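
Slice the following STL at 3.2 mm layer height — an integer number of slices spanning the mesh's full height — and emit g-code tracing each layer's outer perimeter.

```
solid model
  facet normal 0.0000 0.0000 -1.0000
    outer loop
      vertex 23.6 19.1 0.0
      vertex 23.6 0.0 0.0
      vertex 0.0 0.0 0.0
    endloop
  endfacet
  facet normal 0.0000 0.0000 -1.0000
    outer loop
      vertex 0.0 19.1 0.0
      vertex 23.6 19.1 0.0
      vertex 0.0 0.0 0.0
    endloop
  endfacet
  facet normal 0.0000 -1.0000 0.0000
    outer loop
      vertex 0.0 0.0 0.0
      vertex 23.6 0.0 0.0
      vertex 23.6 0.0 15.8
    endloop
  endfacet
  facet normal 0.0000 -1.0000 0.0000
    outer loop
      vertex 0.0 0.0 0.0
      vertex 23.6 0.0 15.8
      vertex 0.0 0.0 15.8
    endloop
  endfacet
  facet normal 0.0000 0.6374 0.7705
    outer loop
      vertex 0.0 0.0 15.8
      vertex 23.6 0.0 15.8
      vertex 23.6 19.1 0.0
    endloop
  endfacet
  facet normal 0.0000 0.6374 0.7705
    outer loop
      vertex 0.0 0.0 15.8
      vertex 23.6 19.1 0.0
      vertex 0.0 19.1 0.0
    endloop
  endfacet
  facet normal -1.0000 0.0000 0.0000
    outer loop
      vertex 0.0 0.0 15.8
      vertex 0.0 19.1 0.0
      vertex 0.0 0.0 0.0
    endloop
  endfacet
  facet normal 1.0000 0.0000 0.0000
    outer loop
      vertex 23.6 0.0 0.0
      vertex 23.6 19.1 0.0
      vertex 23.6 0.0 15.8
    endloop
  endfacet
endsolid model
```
; perimeter-only toolpath
G21 ; units = mm
G90 ; absolute positioning
G28 ; home
; layer 1
G0 Z3.2
G0 X0.0 Y0.0
G1 X23.6 Y0.0
G1 X23.6 Y15.3
G1 X0.0 Y15.3
G1 X0.0 Y0.0
; layer 2
G0 Z6.3
G0 X0.0 Y0.0
G1 X23.6 Y0.0
G1 X23.6 Y11.5
G1 X0.0 Y11.5
G1 X0.0 Y0.0
; layer 3
G0 Z9.5
G0 X0.0 Y0.0
G1 X23.6 Y0.0
G1 X23.6 Y7.6
G1 X0.0 Y7.6
G1 X0.0 Y0.0
; layer 4
G0 Z12.6
G0 X0.0 Y0.0
G1 X23.6 Y0.0
G1 X23.6 Y3.8
G1 X0.0 Y3.8
G1 X0.0 Y0.0
M2 ; end

The solid is a wedge (ramp): 23.6 × 19.1 mm base, rising to 15.8 mm along the y=0 edge and sloping linearly to z=0 at y=19.1. Slicing at Δz = 3.2 mm — 5 equal slices spanning the solid's height, so layer i sits at z = i·h/5 — gives 4 non-empty perimeters. Each is a 4-segment closed polygon; G0 lifts to the layer z and rapids to the start vertex, then G1 traces the edges. The cross-section shrinks linearly with z (the slice at the apex is degenerate and omitted).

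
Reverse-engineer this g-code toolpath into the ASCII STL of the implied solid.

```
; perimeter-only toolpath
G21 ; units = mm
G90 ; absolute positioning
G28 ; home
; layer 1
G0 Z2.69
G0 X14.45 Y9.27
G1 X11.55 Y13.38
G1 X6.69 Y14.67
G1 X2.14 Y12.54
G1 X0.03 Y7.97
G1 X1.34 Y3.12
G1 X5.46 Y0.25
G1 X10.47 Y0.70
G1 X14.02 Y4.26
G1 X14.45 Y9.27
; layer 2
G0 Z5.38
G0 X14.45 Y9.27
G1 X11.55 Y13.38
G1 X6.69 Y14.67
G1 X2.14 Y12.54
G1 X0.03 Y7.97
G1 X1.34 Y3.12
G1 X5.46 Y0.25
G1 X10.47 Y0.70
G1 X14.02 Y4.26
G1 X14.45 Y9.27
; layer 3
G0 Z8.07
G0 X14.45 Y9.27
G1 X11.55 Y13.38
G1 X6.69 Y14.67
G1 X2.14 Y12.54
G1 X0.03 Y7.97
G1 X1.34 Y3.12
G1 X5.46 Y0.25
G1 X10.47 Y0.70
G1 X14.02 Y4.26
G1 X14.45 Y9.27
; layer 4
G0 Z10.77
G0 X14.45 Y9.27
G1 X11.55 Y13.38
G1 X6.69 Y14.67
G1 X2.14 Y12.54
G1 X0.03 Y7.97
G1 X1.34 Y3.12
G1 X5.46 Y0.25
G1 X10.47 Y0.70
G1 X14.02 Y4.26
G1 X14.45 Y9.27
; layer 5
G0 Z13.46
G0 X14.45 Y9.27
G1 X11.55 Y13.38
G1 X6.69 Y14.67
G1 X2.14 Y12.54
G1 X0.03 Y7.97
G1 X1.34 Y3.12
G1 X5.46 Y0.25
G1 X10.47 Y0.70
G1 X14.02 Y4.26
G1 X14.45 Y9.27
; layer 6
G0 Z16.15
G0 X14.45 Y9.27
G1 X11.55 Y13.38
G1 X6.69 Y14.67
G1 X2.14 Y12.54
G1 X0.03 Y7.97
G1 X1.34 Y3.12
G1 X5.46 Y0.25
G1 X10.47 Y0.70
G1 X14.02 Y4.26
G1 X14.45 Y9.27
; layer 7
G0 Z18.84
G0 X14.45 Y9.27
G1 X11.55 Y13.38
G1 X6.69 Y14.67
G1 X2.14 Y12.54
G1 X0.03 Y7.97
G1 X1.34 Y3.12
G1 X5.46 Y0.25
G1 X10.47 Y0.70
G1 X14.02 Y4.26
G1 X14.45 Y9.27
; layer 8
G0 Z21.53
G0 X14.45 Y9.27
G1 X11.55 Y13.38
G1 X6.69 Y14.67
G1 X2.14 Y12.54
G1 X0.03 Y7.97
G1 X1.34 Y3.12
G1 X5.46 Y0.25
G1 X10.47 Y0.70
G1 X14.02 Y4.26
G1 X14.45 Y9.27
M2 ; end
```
solid part
  facet normal 0.0000 0.0000 -1.0000
    outer loop
      vertex 6.69 14.67 0.00
      vertex 11.55 13.38 0.00
      vertex 14.45 9.27 0.00
    endloop
  endfacet
  facet normal 0.0000 0.0000 -1.0000
    outer loop
      vertex 2.14 12.54 0.00
      vertex 6.69 14.67 0.00
      vertex 14.45 9.27 0.00
    endloop
  endfacet
  facet normal 0.0000 0.0000 -1.0000
    outer loop
      vertex 0.03 7.97 0.00
      vertex 2.14 12.54 0.00
      vertex 14.45 9.27 0.00
    endloop
  endfacet
  facet normal 0.0000 0.0000 -1.0000
    outer loop
      vertex 1.34 3.12 0.00
      vertex 0.03 7.97 0.00
      vertex 14.45 9.27 0.00
    endloop
  endfacet
  facet normal 0.0000 0.0000 -1.0000
    outer loop
      vertex 5.46 0.25 0.00
      vertex 1.34 3.12 0.00
      vertex 14.45 9.27 0.00
    endloop
  endfacet
  facet normal 0.0000 0.0000 -1.0000
    outer loop
      vertex 10.47 0.70 0.00
      vertex 5.46 0.25 0.00
      vertex 14.45 9.27 0.00
    endloop
  endfacet
  facet normal 0.0000 0.0000 -1.0000
    outer loop
      vertex 14.02 4.26 0.00
      vertex 10.47 0.70 0.00
      vertex 14.45 9.27 0.00
    endloop
  endfacet
  facet normal 0.0000 0.0000 1.0000
    outer loop
      vertex 14.45 9.27 21.53
      vertex 11.55 13.38 21.53
      vertex 6.69 14.67 21.53
    endloop
  endfacet
  facet normal 0.0000 0.0000 1.0000
    outer loop
      vertex 14.45 9.27 21.53
      vertex 6.69 14.67 21.53
      vertex 2.14 12.54 21.53
    endloop
  endfacet
  facet normal 0.0000 0.0000 1.0000
    outer loop
      vertex 14.45 9.27 21.53
      vertex 2.14 12.54 21.53
      vertex 0.03 7.97 21.53
    endloop
  endfacet
  facet normal 0.0000 0.0000 1.0000
    outer loop
      vertex 14.45 9.27 21.53
      vertex 0.03 7.97 21.53
      vertex 1.34 3.12 21.53
    endloop
  endfacet
  facet normal 0.0000 0.0000 1.0000
    outer loop
      vertex 14.45 9.27 21.53
      vertex 1.34 3.12 21.53
      vertex 5.46 0.25 21.53
    endloop
  endfacet
  facet normal 0.0000 0.0000 1.0000
    outer loop
      vertex 14.45 9.27 21.53
      vertex 5.46 0.25 21.53
      vertex 10.47 0.70 21.53
    endloop
  endfacet
  facet normal 0.0000 0.0000 1.0000
    outer loop
      vertex 14.45 9.27 21.53
      vertex 10.47 0.70 21.53
      vertex 14.02 4.26 21.53
    endloop
  endfacet
  facet normal 0.8171 0.5765 0.0000
    outer loop
      vertex 14.45 9.27 0.00
      vertex 11.55 13.38 0.00
      vertex 11.55 13.38 21.53
    endloop
  endfacet
  facet normal 0.8171 0.5765 0.0000
    outer loop
      vertex 14.45 9.27 0.00
      vertex 11.55 13.38 21.53
      vertex 14.45 9.27 21.53
    endloop
  endfacet
  facet normal 0.2565 0.9665 0.0000
    outer loop
      vertex 11.55 13.38 0.00
      vertex 6.69 14.67 0.00
      vertex 6.69 14.67 21.53
    endloop
  endfacet
  facet normal 0.2565 0.9665 0.0000
    outer loop
      vertex 11.55 13.38 0.00
      vertex 6.69 14.67 21.53
      vertex 11.55 13.38 21.53
    endloop
  endfacet
  facet normal -0.4240 0.9057 0.0000
    outer loop
      vertex 6.69 14.67 0.00
      vertex 2.14 12.54 0.00
      vertex 2.14 12.54 21.53
    endloop
  endfacet
  facet normal -0.4240 0.9057 0.0000
    outer loop
      vertex 6.69 14.67 0.00
      vertex 2.14 12.54 21.53
      vertex 6.69 14.67 21.53
    endloop
  endfacet
  facet normal -0.9079 0.4192 0.0000
    outer loop
      vertex 2.14 12.54 0.00
      vertex 0.03 7.97 0.00
      vertex 0.03 7.97 21.53
    endloop
  endfacet
  facet normal -0.9079 0.4192 0.0000
    outer loop
      vertex 2.14 12.54 0.00
      vertex 0.03 7.97 21.53
      vertex 2.14 12.54 21.53
    endloop
  endfacet
  facet normal -0.9654 -0.2608 0.0000
    outer loop
      vertex 0.03 7.97 0.00
      vertex 1.34 3.12 0.00
      vertex 1.34 3.12 21.53
    endloop
  endfacet
  facet normal -0.9654 -0.2608 0.0000
    outer loop
      vertex 0.03 7.97 0.00
      vertex 1.34 3.12 21.53
      vertex 0.03 7.97 21.53
    endloop
  endfacet
  facet normal -0.5716 -0.8205 0.0000
    outer loop
      vertex 1.34 3.12 0.00
      vertex 5.46 0.25 0.00
      vertex 5.46 0.25 21.53
    endloop
  endfacet
  facet normal -0.5716 -0.8205 0.0000
    outer loop
      vertex 1.34 3.12 0.00
      vertex 5.46 0.25 21.53
      vertex 1.34 3.12 21.53
    endloop
  endfacet
  facet normal 0.0895 -0.9960 0.0000
    outer loop
      vertex 5.46 0.25 0.00
      vertex 10.47 0.70 0.00
      vertex 10.47 0.70 21.53
    endloop
  endfacet
  facet normal 0.0895 -0.9960 0.0000
    outer loop
      vertex 5.46 0.25 0.00
      vertex 10.47 0.70 21.53
      vertex 5.46 0.25 21.53
    endloop
  endfacet
  facet normal 0.7081 -0.7061 0.0000
    outer loop
      vertex 10.47 0.70 0.00
      vertex 14.02 4.26 0.00
      vertex 14.02 4.26 21.53
    endloop
  endfacet
  facet normal 0.7081 -0.7061 0.0000
    outer loop
      vertex 10.47 0.70 0.00
      vertex 14.02 4.26 21.53
      vertex 10.47 0.70 21.53
    endloop
  endfacet
  facet normal 0.9963 -0.0855 0.0000
    outer loop
      vertex 14.02 4.26 0.00
      vertex 14.45 9.27 0.00
      vertex 14.45 9.27 21.53
    endloop
  endfacet
  facet normal 0.9963 -0.0855 0.0000
    outer loop
      vertex 14.02 4.26 0.00
      vertex 14.45 9.27 21.53
      vertex 14.02 4.26 21.53
    endloop
  endfacet
endsolid part

The G0 Z moves step by Δz≈2.69 mm. Every layer's G1 loop is the same polygon, so the solid is a straight extrusion of it from z=0 to z≈21.5. Closing with flat bottom and top caps and triangulating gives 32 facets — a regular 9-sided prism (a cylinder approximated with 9 flat sides), circumscribed radius ≈ 7.35 mm, height ≈ 21.5 mm.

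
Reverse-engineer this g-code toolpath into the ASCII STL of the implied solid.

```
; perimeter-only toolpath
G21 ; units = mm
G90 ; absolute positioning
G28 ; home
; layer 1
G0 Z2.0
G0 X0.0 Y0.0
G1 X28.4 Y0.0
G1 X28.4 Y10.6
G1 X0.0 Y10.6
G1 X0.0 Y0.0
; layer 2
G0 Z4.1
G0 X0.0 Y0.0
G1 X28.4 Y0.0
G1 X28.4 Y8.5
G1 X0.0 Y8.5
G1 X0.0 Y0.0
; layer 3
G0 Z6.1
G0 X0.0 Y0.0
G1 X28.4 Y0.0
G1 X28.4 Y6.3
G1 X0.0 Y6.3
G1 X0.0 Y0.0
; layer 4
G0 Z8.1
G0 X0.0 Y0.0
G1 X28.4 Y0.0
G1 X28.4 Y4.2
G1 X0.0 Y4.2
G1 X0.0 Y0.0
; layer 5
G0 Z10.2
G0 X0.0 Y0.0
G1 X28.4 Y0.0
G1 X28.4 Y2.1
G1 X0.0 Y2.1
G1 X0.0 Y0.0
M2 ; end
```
solid part
  facet normal 0.0000 0.0000 -1.0000
    outer loop
      vertex 28.4 12.7 0.0
      vertex 28.4 0.0 0.0
      vertex 0.0 0.0 0.0
    endloop
  endfacet
  facet normal 0.0000 0.0000 -1.0000
    outer loop
      vertex 0.0 12.7 0.0
      vertex 28.4 12.7 0.0
      vertex 0.0 0.0 0.0
    endloop
  endfacet
  facet normal 0.0000 -1.0000 0.0000
    outer loop
      vertex 0.0 0.0 0.0
      vertex 28.4 0.0 0.0
      vertex 28.4 0.0 12.2
    endloop
  endfacet
  facet normal 0.0000 -1.0000 0.0000
    outer loop
      vertex 0.0 0.0 0.0
      vertex 28.4 0.0 12.2
      vertex 0.0 0.0 12.2
    endloop
  endfacet
  facet normal 0.0000 0.6928 0.7212
    outer loop
      vertex 0.0 0.0 12.2
      vertex 28.4 0.0 12.2
      vertex 28.4 12.7 0.0
    endloop
  endfacet
  facet normal 0.0000 0.6928 0.7212
    outer loop
      vertex 0.0 0.0 12.2
      vertex 28.4 12.7 0.0
      vertex 0.0 12.7 0.0
    endloop
  endfacet
  facet normal -1.0000 0.0000 0.0000
    outer loop
      vertex 0.0 0.0 12.2
      vertex 0.0 12.7 0.0
      vertex 0.0 0.0 0.0
    endloop
  endfacet
  facet normal 1.0000 0.0000 0.0000
    outer loop
      vertex 28.4 0.0 0.0
      vertex 28.4 12.7 0.0
      vertex 28.4 0.0 12.2
    endloop
  endfacet
endsolid part

The G0 Z moves step by Δz≈2.0 mm. The G1 loops shrink linearly with z, so the solid tapers from its base footprint up to z≈12.2. Closing with a flat bottom cap and the tapered top and triangulating gives 8 facets — a wedge (ramp): 28.4 × 12.7 mm base, rising to 12.2 mm along the y=0 edge and sloping linearly to z=0 at y=12.7.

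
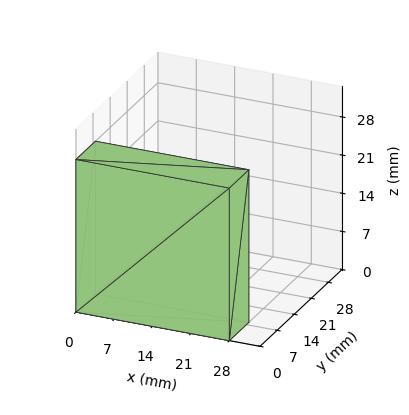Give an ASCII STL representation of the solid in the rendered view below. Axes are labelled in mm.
Reading the render: the shape is a rectangular box, roughly 28 × 8 mm footprint and 28 mm tall (dimensions read to the nearest mm from the axis ticks). For the STL, each face is triangulated and given an outward normal.

solid part
  facet normal 0.0000 0.0000 -1.0000
    outer loop
      vertex 28.000 8.000 0.000
      vertex 28.000 0.000 0.000
      vertex 0.000 0.000 0.000
    endloop
  endfacet
  facet normal 0.0000 0.0000 -1.0000
    outer loop
      vertex 0.000 8.000 0.000
      vertex 28.000 8.000 0.000
      vertex 0.000 0.000 0.000
    endloop
  endfacet
  facet normal 0.0000 0.0000 1.0000
    outer loop
      vertex 0.000 0.000 28.000
      vertex 28.000 0.000 28.000
      vertex 28.000 8.000 28.000
    endloop
  endfacet
  facet normal 0.0000 0.0000 1.0000
    outer loop
      vertex 0.000 0.000 28.000
      vertex 28.000 8.000 28.000
      vertex 0.000 8.000 28.000
    endloop
  endfacet
  facet normal 0.0000 -1.0000 0.0000
    outer loop
      vertex 0.000 0.000 0.000
      vertex 28.000 0.000 0.000
      vertex 28.000 0.000 28.000
    endloop
  endfacet
  facet normal 0.0000 -1.0000 0.0000
    outer loop
      vertex 0.000 0.000 0.000
      vertex 28.000 0.000 28.000
      vertex 0.000 0.000 28.000
    endloop
  endfacet
  facet normal 0.0000 1.0000 0.0000
    outer loop
      vertex 28.000 8.000 28.000
      vertex 28.000 8.000 0.000
      vertex 0.000 8.000 0.000
    endloop
  endfacet
  facet normal 0.0000 1.0000 0.0000
    outer loop
      vertex 0.000 8.000 28.000
      vertex 28.000 8.000 28.000
      vertex 0.000 8.000 0.000
    endloop
  endfacet
  facet normal -1.0000 0.0000 0.0000
    outer loop
      vertex 0.000 8.000 28.000
      vertex 0.000 8.000 0.000
      vertex 0.000 0.000 0.000
    endloop
  endfacet
  facet normal -1.0000 0.0000 0.0000
    outer loop
      vertex 0.000 0.000 28.000
      vertex 0.000 8.000 28.000
      vertex 0.000 0.000 0.000
    endloop
  endfacet
  facet normal 1.0000 0.0000 0.0000
    outer loop
      vertex 28.000 0.000 0.000
      vertex 28.000 8.000 0.000
      vertex 28.000 8.000 28.000
    endloop
  endfacet
  facet normal 1.0000 0.0000 0.0000
    outer loop
      vertex 28.000 0.000 0.000
      vertex 28.000 8.000 28.000
      vertex 28.000 0.000 28.000
    endloop
  endfacet
endsolid part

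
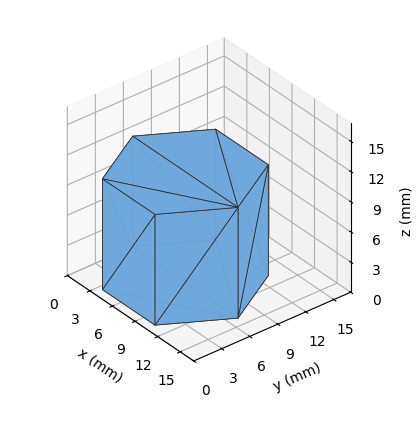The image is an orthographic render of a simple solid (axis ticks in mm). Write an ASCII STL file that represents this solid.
Reading the render: the shape is a regular 6-sided prism (a cylinder approximated with 6 flat sides), circumscribed radius ≈ 7 mm, height ≈ 11 mm (dimensions read to the nearest mm from the axis ticks). For the STL, each face is triangulated and given an outward normal.

solid part
  facet normal 0.0000 0.0000 -1.0000
    outer loop
      vertex 3.500 13.062 0.000
      vertex 10.500 13.062 0.000
      vertex 14.000 7.000 0.000
    endloop
  endfacet
  facet normal 0.0000 0.0000 -1.0000
    outer loop
      vertex 0.000 7.000 0.000
      vertex 3.500 13.062 0.000
      vertex 14.000 7.000 0.000
    endloop
  endfacet
  facet normal 0.0000 0.0000 -1.0000
    outer loop
      vertex 3.500 0.938 0.000
      vertex 0.000 7.000 0.000
      vertex 14.000 7.000 0.000
    endloop
  endfacet
  facet normal 0.0000 0.0000 -1.0000
    outer loop
      vertex 10.500 0.938 0.000
      vertex 3.500 0.938 0.000
      vertex 14.000 7.000 0.000
    endloop
  endfacet
  facet normal 0.0000 0.0000 1.0000
    outer loop
      vertex 14.000 7.000 11.000
      vertex 10.500 13.062 11.000
      vertex 3.500 13.062 11.000
    endloop
  endfacet
  facet normal 0.0000 0.0000 1.0000
    outer loop
      vertex 14.000 7.000 11.000
      vertex 3.500 13.062 11.000
      vertex 0.000 7.000 11.000
    endloop
  endfacet
  facet normal 0.0000 0.0000 1.0000
    outer loop
      vertex 14.000 7.000 11.000
      vertex 0.000 7.000 11.000
      vertex 3.500 0.938 11.000
    endloop
  endfacet
  facet normal 0.0000 0.0000 1.0000
    outer loop
      vertex 14.000 7.000 11.000
      vertex 3.500 0.938 11.000
      vertex 10.500 0.938 11.000
    endloop
  endfacet
  facet normal 0.8660 0.5000 0.0000
    outer loop
      vertex 14.000 7.000 0.000
      vertex 10.500 13.062 0.000
      vertex 10.500 13.062 11.000
    endloop
  endfacet
  facet normal 0.8660 0.5000 0.0000
    outer loop
      vertex 14.000 7.000 0.000
      vertex 10.500 13.062 11.000
      vertex 14.000 7.000 11.000
    endloop
  endfacet
  facet normal 0.0000 1.0000 0.0000
    outer loop
      vertex 10.500 13.062 0.000
      vertex 3.500 13.062 0.000
      vertex 3.500 13.062 11.000
    endloop
  endfacet
  facet normal 0.0000 1.0000 0.0000
    outer loop
      vertex 10.500 13.062 0.000
      vertex 3.500 13.062 11.000
      vertex 10.500 13.062 11.000
    endloop
  endfacet
  facet normal -0.8660 0.5000 0.0000
    outer loop
      vertex 3.500 13.062 0.000
      vertex 0.000 7.000 0.000
      vertex 0.000 7.000 11.000
    endloop
  endfacet
  facet normal -0.8660 0.5000 0.0000
    outer loop
      vertex 3.500 13.062 0.000
      vertex 0.000 7.000 11.000
      vertex 3.500 13.062 11.000
    endloop
  endfacet
  facet normal -0.8660 -0.5000 0.0000
    outer loop
      vertex 0.000 7.000 0.000
      vertex 3.500 0.938 0.000
      vertex 3.500 0.938 11.000
    endloop
  endfacet
  facet normal -0.8660 -0.5000 0.0000
    outer loop
      vertex 0.000 7.000 0.000
      vertex 3.500 0.938 11.000
      vertex 0.000 7.000 11.000
    endloop
  endfacet
  facet normal 0.0000 -1.0000 0.0000
    outer loop
      vertex 3.500 0.938 0.000
      vertex 10.500 0.938 0.000
      vertex 10.500 0.938 11.000
    endloop
  endfacet
  facet normal 0.0000 -1.0000 0.0000
    outer loop
      vertex 3.500 0.938 0.000
      vertex 10.500 0.938 11.000
      vertex 3.500 0.938 11.000
    endloop
  endfacet
  facet normal 0.8660 -0.5000 0.0000
    outer loop
      vertex 10.500 0.938 0.000
      vertex 14.000 7.000 0.000
      vertex 14.000 7.000 11.000
    endloop
  endfacet
  facet normal 0.8660 -0.5000 0.0000
    outer loop
      vertex 10.500 0.938 0.000
      vertex 14.000 7.000 11.000
      vertex 10.500 0.938 11.000
    endloop
  endfacet
endsolid part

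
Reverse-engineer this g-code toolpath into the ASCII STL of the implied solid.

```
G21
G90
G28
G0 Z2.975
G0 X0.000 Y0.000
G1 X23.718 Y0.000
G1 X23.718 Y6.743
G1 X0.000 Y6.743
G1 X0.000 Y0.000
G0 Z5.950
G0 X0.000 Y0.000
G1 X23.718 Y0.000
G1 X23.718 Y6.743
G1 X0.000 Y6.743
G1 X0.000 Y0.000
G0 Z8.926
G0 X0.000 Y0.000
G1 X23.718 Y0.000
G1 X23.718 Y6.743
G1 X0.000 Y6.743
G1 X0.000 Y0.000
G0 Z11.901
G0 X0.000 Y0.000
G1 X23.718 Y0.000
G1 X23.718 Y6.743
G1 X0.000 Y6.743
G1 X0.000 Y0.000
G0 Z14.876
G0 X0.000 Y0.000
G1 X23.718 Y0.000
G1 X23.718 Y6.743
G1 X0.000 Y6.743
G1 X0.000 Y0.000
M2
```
solid part
  facet normal 0.0000 0.0000 -1.0000
    outer loop
      vertex 23.718 6.743 0.000
      vertex 23.718 0.000 0.000
      vertex 0.000 0.000 0.000
    endloop
  endfacet
  facet normal 0.0000 0.0000 -1.0000
    outer loop
      vertex 0.000 6.743 0.000
      vertex 23.718 6.743 0.000
      vertex 0.000 0.000 0.000
    endloop
  endfacet
  facet normal 0.0000 0.0000 1.0000
    outer loop
      vertex 0.000 0.000 14.876
      vertex 23.718 0.000 14.876
      vertex 23.718 6.743 14.876
    endloop
  endfacet
  facet normal 0.0000 0.0000 1.0000
    outer loop
      vertex 0.000 0.000 14.876
      vertex 23.718 6.743 14.876
      vertex 0.000 6.743 14.876
    endloop
  endfacet
  facet normal 0.0000 -1.0000 0.0000
    outer loop
      vertex 0.000 0.000 0.000
      vertex 23.718 0.000 0.000
      vertex 23.718 0.000 14.876
    endloop
  endfacet
  facet normal 0.0000 -1.0000 0.0000
    outer loop
      vertex 0.000 0.000 0.000
      vertex 23.718 0.000 14.876
      vertex 0.000 0.000 14.876
    endloop
  endfacet
  facet normal 0.0000 1.0000 0.0000
    outer loop
      vertex 23.718 6.743 14.876
      vertex 23.718 6.743 0.000
      vertex 0.000 6.743 0.000
    endloop
  endfacet
  facet normal 0.0000 1.0000 0.0000
    outer loop
      vertex 0.000 6.743 14.876
      vertex 23.718 6.743 14.876
      vertex 0.000 6.743 0.000
    endloop
  endfacet
  facet normal -1.0000 0.0000 0.0000
    outer loop
      vertex 0.000 6.743 14.876
      vertex 0.000 6.743 0.000
      vertex 0.000 0.000 0.000
    endloop
  endfacet
  facet normal -1.0000 0.0000 0.0000
    outer loop
      vertex 0.000 0.000 14.876
      vertex 0.000 6.743 14.876
      vertex 0.000 0.000 0.000
    endloop
  endfacet
  facet normal 1.0000 0.0000 0.0000
    outer loop
      vertex 23.718 0.000 0.000
      vertex 23.718 6.743 0.000
      vertex 23.718 6.743 14.876
    endloop
  endfacet
  facet normal 1.0000 0.0000 0.0000
    outer loop
      vertex 23.718 0.000 0.000
      vertex 23.718 6.743 14.876
      vertex 23.718 0.000 14.876
    endloop
  endfacet
endsolid part

The G0 Z moves step by Δz≈2.975 mm. Every layer's G1 loop is the same polygon, so the solid is a straight extrusion of it from z=0 to z≈14.9. Closing with flat bottom and top caps and triangulating gives 12 facets — a rectangular box, roughly 23.7 × 6.74 mm footprint and 14.9 mm tall.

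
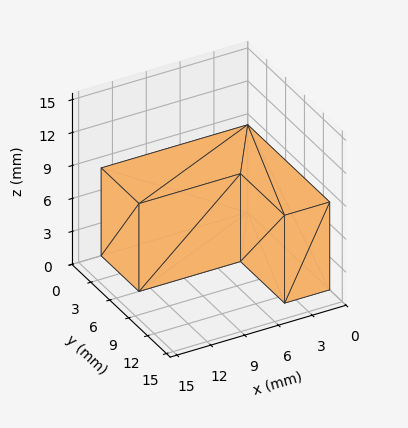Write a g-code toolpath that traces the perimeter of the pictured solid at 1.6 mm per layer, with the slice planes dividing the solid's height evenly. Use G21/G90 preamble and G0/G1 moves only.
Reading the render: the shape is an L-shaped prism: outer 13 × 13 mm, arm thicknesses ≈ 6 mm (horizontal) and 4 mm (vertical), extruded 8 mm in z (dimensions read to the nearest mm from the axis ticks). For the g-code, the solid's height is divided into equal slices at the stated Δz and each level perimeter traced with G1 moves after a G0 lift.

; perimeter-only toolpath
G21 ; units = mm
G90 ; absolute positioning
G28 ; home
; layer 1
G0 Z1.6
G0 X0.0 Y0.0
G1 X13.0 Y0.0
G1 X13.0 Y6.0
G1 X4.0 Y6.0
G1 X4.0 Y13.0
G1 X0.0 Y13.0
G1 X0.0 Y0.0
; layer 2
G0 Z3.2
G0 X0.0 Y0.0
G1 X13.0 Y0.0
G1 X13.0 Y6.0
G1 X4.0 Y6.0
G1 X4.0 Y13.0
G1 X0.0 Y13.0
G1 X0.0 Y0.0
; layer 3
G0 Z4.8
G0 X0.0 Y0.0
G1 X13.0 Y0.0
G1 X13.0 Y6.0
G1 X4.0 Y6.0
G1 X4.0 Y13.0
G1 X0.0 Y13.0
G1 X0.0 Y0.0
; layer 4
G0 Z6.4
G0 X0.0 Y0.0
G1 X13.0 Y0.0
G1 X13.0 Y6.0
G1 X4.0 Y6.0
G1 X4.0 Y13.0
G1 X0.0 Y13.0
G1 X0.0 Y0.0
; layer 5
G0 Z8.0
G0 X0.0 Y0.0
G1 X13.0 Y0.0
G1 X13.0 Y6.0
G1 X4.0 Y6.0
G1 X4.0 Y13.0
G1 X0.0 Y13.0
G1 X0.0 Y0.0
M2 ; end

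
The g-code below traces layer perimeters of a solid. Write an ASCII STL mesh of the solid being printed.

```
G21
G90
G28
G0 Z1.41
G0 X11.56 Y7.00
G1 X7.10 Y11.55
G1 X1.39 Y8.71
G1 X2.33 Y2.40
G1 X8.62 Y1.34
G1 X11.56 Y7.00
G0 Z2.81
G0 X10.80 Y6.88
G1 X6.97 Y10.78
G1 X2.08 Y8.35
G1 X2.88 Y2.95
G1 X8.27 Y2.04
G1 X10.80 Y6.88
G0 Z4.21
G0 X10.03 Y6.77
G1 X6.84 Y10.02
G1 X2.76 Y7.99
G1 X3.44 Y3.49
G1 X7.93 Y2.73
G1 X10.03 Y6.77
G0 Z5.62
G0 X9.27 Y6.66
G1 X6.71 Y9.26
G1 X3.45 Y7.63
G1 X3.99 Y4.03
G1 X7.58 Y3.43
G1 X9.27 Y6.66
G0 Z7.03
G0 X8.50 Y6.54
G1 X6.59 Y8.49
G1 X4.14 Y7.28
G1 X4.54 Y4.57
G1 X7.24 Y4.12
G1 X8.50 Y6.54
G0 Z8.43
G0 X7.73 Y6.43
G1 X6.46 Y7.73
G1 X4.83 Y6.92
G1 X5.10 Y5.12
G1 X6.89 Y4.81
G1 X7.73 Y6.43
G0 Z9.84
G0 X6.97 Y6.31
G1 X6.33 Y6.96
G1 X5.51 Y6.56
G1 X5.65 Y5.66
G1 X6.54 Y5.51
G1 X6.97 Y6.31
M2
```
solid part
  facet normal 0.0000 0.0000 -1.0000
    outer loop
      vertex 0.70 9.07 0.00
      vertex 7.23 12.31 0.00
      vertex 12.33 7.11 0.00
    endloop
  endfacet
  facet normal 0.0000 0.0000 -1.0000
    outer loop
      vertex 1.78 1.86 0.00
      vertex 0.70 9.07 0.00
      vertex 12.33 7.11 0.00
    endloop
  endfacet
  facet normal 0.0000 0.0000 -1.0000
    outer loop
      vertex 8.96 0.65 0.00
      vertex 1.78 1.86 0.00
      vertex 12.33 7.11 0.00
    endloop
  endfacet
  facet normal 0.6520 0.6395 0.4074
    outer loop
      vertex 12.33 7.11 0.00
      vertex 7.23 12.31 0.00
      vertex 6.20 6.20 11.24
    endloop
  endfacet
  facet normal -0.4059 0.8180 0.4075
    outer loop
      vertex 7.23 12.31 0.00
      vertex 0.70 9.07 0.00
      vertex 6.20 6.20 11.24
    endloop
  endfacet
  facet normal -0.9032 -0.1353 0.4074
    outer loop
      vertex 0.70 9.07 0.00
      vertex 1.78 1.86 0.00
      vertex 6.20 6.20 11.24
    endloop
  endfacet
  facet normal -0.1518 -0.9006 0.4074
    outer loop
      vertex 1.78 1.86 0.00
      vertex 8.96 0.65 0.00
      vertex 6.20 6.20 11.24
    endloop
  endfacet
  facet normal 0.8097 -0.4224 0.4074
    outer loop
      vertex 8.96 0.65 0.00
      vertex 12.33 7.11 0.00
      vertex 6.20 6.20 11.24
    endloop
  endfacet
endsolid part

The G0 Z moves step by Δz≈1.41 mm. The G1 loops shrink linearly with z, so the solid tapers from its base footprint up to z≈11.2. Closing with a flat bottom cap and the tapered top and triangulating gives 8 facets — a regular 5-sided pyramid, base circumscribed radius ≈ 6.2 mm, apex at z ≈ 11.2 mm.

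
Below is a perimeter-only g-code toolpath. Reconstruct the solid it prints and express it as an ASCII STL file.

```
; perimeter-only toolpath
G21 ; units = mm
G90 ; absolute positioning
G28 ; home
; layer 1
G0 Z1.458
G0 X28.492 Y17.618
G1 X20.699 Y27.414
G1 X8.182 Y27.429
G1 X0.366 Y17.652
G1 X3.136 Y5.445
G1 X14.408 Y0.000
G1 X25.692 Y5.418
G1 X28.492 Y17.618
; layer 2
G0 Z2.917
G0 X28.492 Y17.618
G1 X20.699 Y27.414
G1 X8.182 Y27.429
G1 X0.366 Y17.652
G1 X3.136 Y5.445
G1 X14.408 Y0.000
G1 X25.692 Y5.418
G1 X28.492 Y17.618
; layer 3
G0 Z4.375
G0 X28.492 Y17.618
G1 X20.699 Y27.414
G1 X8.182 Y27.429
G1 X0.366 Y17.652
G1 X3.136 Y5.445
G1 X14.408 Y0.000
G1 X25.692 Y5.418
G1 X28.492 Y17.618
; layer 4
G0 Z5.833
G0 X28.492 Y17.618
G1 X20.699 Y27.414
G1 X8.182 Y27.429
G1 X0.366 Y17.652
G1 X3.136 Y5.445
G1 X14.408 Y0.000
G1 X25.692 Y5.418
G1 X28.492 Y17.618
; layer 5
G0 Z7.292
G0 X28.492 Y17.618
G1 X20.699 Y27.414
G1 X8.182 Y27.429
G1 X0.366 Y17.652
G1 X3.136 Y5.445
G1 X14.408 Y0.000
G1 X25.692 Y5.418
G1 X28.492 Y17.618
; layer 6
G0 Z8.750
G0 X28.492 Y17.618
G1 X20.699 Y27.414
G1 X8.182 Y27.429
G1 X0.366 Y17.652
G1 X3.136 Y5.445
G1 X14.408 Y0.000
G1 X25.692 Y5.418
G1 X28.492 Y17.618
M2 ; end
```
solid part
  facet normal 0.0000 0.0000 -1.0000
    outer loop
      vertex 8.182 27.429 0.000
      vertex 20.699 27.414 0.000
      vertex 28.492 17.618 0.000
    endloop
  endfacet
  facet normal 0.0000 0.0000 -1.0000
    outer loop
      vertex 0.366 17.652 0.000
      vertex 8.182 27.429 0.000
      vertex 28.492 17.618 0.000
    endloop
  endfacet
  facet normal 0.0000 0.0000 -1.0000
    outer loop
      vertex 3.136 5.445 0.000
      vertex 0.366 17.652 0.000
      vertex 28.492 17.618 0.000
    endloop
  endfacet
  facet normal 0.0000 0.0000 -1.0000
    outer loop
      vertex 14.408 0.000 0.000
      vertex 3.136 5.445 0.000
      vertex 28.492 17.618 0.000
    endloop
  endfacet
  facet normal 0.0000 0.0000 -1.0000
    outer loop
      vertex 25.692 5.418 0.000
      vertex 14.408 0.000 0.000
      vertex 28.492 17.618 0.000
    endloop
  endfacet
  facet normal 0.0000 0.0000 1.0000
    outer loop
      vertex 28.492 17.618 8.750
      vertex 20.699 27.414 8.750
      vertex 8.182 27.429 8.750
    endloop
  endfacet
  facet normal 0.0000 0.0000 1.0000
    outer loop
      vertex 28.492 17.618 8.750
      vertex 8.182 27.429 8.750
      vertex 0.366 17.652 8.750
    endloop
  endfacet
  facet normal 0.0000 0.0000 1.0000
    outer loop
      vertex 28.492 17.618 8.750
      vertex 0.366 17.652 8.750
      vertex 3.136 5.445 8.750
    endloop
  endfacet
  facet normal 0.0000 0.0000 1.0000
    outer loop
      vertex 28.492 17.618 8.750
      vertex 3.136 5.445 8.750
      vertex 14.408 0.000 8.750
    endloop
  endfacet
  facet normal 0.0000 0.0000 1.0000
    outer loop
      vertex 28.492 17.618 8.750
      vertex 14.408 0.000 8.750
      vertex 25.692 5.418 8.750
    endloop
  endfacet
  facet normal 0.7826 0.6226 0.0000
    outer loop
      vertex 28.492 17.618 0.000
      vertex 20.699 27.414 0.000
      vertex 20.699 27.414 8.750
    endloop
  endfacet
  facet normal 0.7826 0.6226 0.0000
    outer loop
      vertex 28.492 17.618 0.000
      vertex 20.699 27.414 8.750
      vertex 28.492 17.618 8.750
    endloop
  endfacet
  facet normal 0.0012 1.0000 0.0000
    outer loop
      vertex 20.699 27.414 0.000
      vertex 8.182 27.429 0.000
      vertex 8.182 27.429 8.750
    endloop
  endfacet
  facet normal 0.0012 1.0000 0.0000
    outer loop
      vertex 20.699 27.414 0.000
      vertex 8.182 27.429 8.750
      vertex 20.699 27.414 8.750
    endloop
  endfacet
  facet normal -0.7811 0.6244 0.0000
    outer loop
      vertex 8.182 27.429 0.000
      vertex 0.366 17.652 0.000
      vertex 0.366 17.652 8.750
    endloop
  endfacet
  facet normal -0.7811 0.6244 0.0000
    outer loop
      vertex 8.182 27.429 0.000
      vertex 0.366 17.652 8.750
      vertex 8.182 27.429 8.750
    endloop
  endfacet
  facet normal -0.9752 -0.2213 0.0000
    outer loop
      vertex 0.366 17.652 0.000
      vertex 3.136 5.445 0.000
      vertex 3.136 5.445 8.750
    endloop
  endfacet
  facet normal -0.9752 -0.2213 0.0000
    outer loop
      vertex 0.366 17.652 0.000
      vertex 3.136 5.445 8.750
      vertex 0.366 17.652 8.750
    endloop
  endfacet
  facet normal -0.4350 -0.9004 0.0000
    outer loop
      vertex 3.136 5.445 0.000
      vertex 14.408 0.000 0.000
      vertex 14.408 0.000 8.750
    endloop
  endfacet
  facet normal -0.4350 -0.9004 0.0000
    outer loop
      vertex 3.136 5.445 0.000
      vertex 14.408 0.000 8.750
      vertex 3.136 5.445 8.750
    endloop
  endfacet
  facet normal 0.4328 -0.9015 0.0000
    outer loop
      vertex 14.408 0.000 0.000
      vertex 25.692 5.418 0.000
      vertex 25.692 5.418 8.750
    endloop
  endfacet
  facet normal 0.4328 -0.9015 0.0000
    outer loop
      vertex 14.408 0.000 0.000
      vertex 25.692 5.418 8.750
      vertex 14.408 0.000 8.750
    endloop
  endfacet
  facet normal 0.9747 -0.2237 0.0000
    outer loop
      vertex 25.692 5.418 0.000
      vertex 28.492 17.618 0.000
      vertex 28.492 17.618 8.750
    endloop
  endfacet
  facet normal 0.9747 -0.2237 0.0000
    outer loop
      vertex 25.692 5.418 0.000
      vertex 28.492 17.618 8.750
      vertex 25.692 5.418 8.750
    endloop
  endfacet
endsolid part

The G0 Z moves step by Δz≈1.458 mm. Every layer's G1 loop is the same polygon, so the solid is a straight extrusion of it from z=0 to z≈8.75. Closing with flat bottom and top caps and triangulating gives 24 facets — a regular 7-sided prism (a cylinder approximated with 7 flat sides), circumscribed radius ≈ 14.4 mm, height ≈ 8.75 mm.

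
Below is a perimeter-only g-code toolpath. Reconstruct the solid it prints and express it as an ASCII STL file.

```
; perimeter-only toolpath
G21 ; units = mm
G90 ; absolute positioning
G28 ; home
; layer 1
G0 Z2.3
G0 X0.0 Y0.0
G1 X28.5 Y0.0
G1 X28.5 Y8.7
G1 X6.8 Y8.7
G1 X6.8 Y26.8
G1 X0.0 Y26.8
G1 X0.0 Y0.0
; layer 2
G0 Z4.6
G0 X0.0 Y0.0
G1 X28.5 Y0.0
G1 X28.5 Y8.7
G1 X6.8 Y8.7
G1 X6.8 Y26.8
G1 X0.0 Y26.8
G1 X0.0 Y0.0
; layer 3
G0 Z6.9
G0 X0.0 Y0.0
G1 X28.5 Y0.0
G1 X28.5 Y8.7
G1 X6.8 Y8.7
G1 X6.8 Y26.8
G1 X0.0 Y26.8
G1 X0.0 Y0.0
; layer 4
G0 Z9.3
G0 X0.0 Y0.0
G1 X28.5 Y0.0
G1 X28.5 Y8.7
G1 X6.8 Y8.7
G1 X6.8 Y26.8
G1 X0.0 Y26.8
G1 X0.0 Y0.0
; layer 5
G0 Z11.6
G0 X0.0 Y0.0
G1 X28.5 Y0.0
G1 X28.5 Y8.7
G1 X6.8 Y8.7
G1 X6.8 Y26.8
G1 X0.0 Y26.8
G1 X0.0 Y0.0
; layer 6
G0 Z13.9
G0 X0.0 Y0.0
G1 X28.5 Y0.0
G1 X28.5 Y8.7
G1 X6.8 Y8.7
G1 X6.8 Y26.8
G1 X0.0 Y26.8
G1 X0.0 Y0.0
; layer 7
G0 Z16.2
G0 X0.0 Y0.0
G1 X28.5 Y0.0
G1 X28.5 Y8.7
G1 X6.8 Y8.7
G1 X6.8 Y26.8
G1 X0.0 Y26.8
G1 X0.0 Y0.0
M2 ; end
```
solid part
  facet normal 0.0000 0.0000 -1.0000
    outer loop
      vertex 28.5 8.7 0.0
      vertex 28.5 0.0 0.0
      vertex 0.0 0.0 0.0
    endloop
  endfacet
  facet normal 0.0000 0.0000 -1.0000
    outer loop
      vertex 6.8 8.7 0.0
      vertex 28.5 8.7 0.0
      vertex 0.0 0.0 0.0
    endloop
  endfacet
  facet normal 0.0000 0.0000 -1.0000
    outer loop
      vertex 6.8 26.8 0.0
      vertex 6.8 8.7 0.0
      vertex 0.0 0.0 0.0
    endloop
  endfacet
  facet normal 0.0000 0.0000 -1.0000
    outer loop
      vertex 0.0 26.8 0.0
      vertex 6.8 26.8 0.0
      vertex 0.0 0.0 0.0
    endloop
  endfacet
  facet normal 0.0000 0.0000 1.0000
    outer loop
      vertex 0.0 0.0 16.2
      vertex 28.5 0.0 16.2
      vertex 28.5 8.7 16.2
    endloop
  endfacet
  facet normal 0.0000 0.0000 1.0000
    outer loop
      vertex 0.0 0.0 16.2
      vertex 28.5 8.7 16.2
      vertex 6.8 8.7 16.2
    endloop
  endfacet
  facet normal 0.0000 0.0000 1.0000
    outer loop
      vertex 0.0 0.0 16.2
      vertex 6.8 8.7 16.2
      vertex 6.8 26.8 16.2
    endloop
  endfacet
  facet normal 0.0000 0.0000 1.0000
    outer loop
      vertex 0.0 0.0 16.2
      vertex 6.8 26.8 16.2
      vertex 0.0 26.8 16.2
    endloop
  endfacet
  facet normal 0.0000 -1.0000 0.0000
    outer loop
      vertex 0.0 0.0 0.0
      vertex 28.5 0.0 0.0
      vertex 28.5 0.0 16.2
    endloop
  endfacet
  facet normal 0.0000 -1.0000 0.0000
    outer loop
      vertex 0.0 0.0 0.0
      vertex 28.5 0.0 16.2
      vertex 0.0 0.0 16.2
    endloop
  endfacet
  facet normal 1.0000 0.0000 0.0000
    outer loop
      vertex 28.5 0.0 0.0
      vertex 28.5 8.7 0.0
      vertex 28.5 8.7 16.2
    endloop
  endfacet
  facet normal 1.0000 0.0000 0.0000
    outer loop
      vertex 28.5 0.0 0.0
      vertex 28.5 8.7 16.2
      vertex 28.5 0.0 16.2
    endloop
  endfacet
  facet normal 0.0000 1.0000 0.0000
    outer loop
      vertex 28.5 8.7 0.0
      vertex 6.8 8.7 0.0
      vertex 6.8 8.7 16.2
    endloop
  endfacet
  facet normal 0.0000 1.0000 0.0000
    outer loop
      vertex 28.5 8.7 0.0
      vertex 6.8 8.7 16.2
      vertex 28.5 8.7 16.2
    endloop
  endfacet
  facet normal 1.0000 0.0000 0.0000
    outer loop
      vertex 6.8 8.7 0.0
      vertex 6.8 26.8 0.0
      vertex 6.8 26.8 16.2
    endloop
  endfacet
  facet normal 1.0000 0.0000 0.0000
    outer loop
      vertex 6.8 8.7 0.0
      vertex 6.8 26.8 16.2
      vertex 6.8 8.7 16.2
    endloop
  endfacet
  facet normal 0.0000 1.0000 0.0000
    outer loop
      vertex 6.8 26.8 0.0
      vertex 0.0 26.8 0.0
      vertex 0.0 26.8 16.2
    endloop
  endfacet
  facet normal 0.0000 1.0000 0.0000
    outer loop
      vertex 6.8 26.8 0.0
      vertex 0.0 26.8 16.2
      vertex 6.8 26.8 16.2
    endloop
  endfacet
  facet normal -1.0000 0.0000 0.0000
    outer loop
      vertex 0.0 26.8 0.0
      vertex 0.0 0.0 0.0
      vertex 0.0 0.0 16.2
    endloop
  endfacet
  facet normal -1.0000 0.0000 0.0000
    outer loop
      vertex 0.0 26.8 0.0
      vertex 0.0 0.0 16.2
      vertex 0.0 26.8 16.2
    endloop
  endfacet
endsolid part

The G0 Z moves step by Δz≈2.3 mm. Every layer's G1 loop is the same polygon, so the solid is a straight extrusion of it from z=0 to z≈16.2. Closing with flat bottom and top caps and triangulating gives 20 facets — an L-shaped prism: outer 28.5 × 26.8 mm, arm thicknesses ≈ 8.7 mm (horizontal) and 6.8 mm (vertical), extruded 16.2 mm in z.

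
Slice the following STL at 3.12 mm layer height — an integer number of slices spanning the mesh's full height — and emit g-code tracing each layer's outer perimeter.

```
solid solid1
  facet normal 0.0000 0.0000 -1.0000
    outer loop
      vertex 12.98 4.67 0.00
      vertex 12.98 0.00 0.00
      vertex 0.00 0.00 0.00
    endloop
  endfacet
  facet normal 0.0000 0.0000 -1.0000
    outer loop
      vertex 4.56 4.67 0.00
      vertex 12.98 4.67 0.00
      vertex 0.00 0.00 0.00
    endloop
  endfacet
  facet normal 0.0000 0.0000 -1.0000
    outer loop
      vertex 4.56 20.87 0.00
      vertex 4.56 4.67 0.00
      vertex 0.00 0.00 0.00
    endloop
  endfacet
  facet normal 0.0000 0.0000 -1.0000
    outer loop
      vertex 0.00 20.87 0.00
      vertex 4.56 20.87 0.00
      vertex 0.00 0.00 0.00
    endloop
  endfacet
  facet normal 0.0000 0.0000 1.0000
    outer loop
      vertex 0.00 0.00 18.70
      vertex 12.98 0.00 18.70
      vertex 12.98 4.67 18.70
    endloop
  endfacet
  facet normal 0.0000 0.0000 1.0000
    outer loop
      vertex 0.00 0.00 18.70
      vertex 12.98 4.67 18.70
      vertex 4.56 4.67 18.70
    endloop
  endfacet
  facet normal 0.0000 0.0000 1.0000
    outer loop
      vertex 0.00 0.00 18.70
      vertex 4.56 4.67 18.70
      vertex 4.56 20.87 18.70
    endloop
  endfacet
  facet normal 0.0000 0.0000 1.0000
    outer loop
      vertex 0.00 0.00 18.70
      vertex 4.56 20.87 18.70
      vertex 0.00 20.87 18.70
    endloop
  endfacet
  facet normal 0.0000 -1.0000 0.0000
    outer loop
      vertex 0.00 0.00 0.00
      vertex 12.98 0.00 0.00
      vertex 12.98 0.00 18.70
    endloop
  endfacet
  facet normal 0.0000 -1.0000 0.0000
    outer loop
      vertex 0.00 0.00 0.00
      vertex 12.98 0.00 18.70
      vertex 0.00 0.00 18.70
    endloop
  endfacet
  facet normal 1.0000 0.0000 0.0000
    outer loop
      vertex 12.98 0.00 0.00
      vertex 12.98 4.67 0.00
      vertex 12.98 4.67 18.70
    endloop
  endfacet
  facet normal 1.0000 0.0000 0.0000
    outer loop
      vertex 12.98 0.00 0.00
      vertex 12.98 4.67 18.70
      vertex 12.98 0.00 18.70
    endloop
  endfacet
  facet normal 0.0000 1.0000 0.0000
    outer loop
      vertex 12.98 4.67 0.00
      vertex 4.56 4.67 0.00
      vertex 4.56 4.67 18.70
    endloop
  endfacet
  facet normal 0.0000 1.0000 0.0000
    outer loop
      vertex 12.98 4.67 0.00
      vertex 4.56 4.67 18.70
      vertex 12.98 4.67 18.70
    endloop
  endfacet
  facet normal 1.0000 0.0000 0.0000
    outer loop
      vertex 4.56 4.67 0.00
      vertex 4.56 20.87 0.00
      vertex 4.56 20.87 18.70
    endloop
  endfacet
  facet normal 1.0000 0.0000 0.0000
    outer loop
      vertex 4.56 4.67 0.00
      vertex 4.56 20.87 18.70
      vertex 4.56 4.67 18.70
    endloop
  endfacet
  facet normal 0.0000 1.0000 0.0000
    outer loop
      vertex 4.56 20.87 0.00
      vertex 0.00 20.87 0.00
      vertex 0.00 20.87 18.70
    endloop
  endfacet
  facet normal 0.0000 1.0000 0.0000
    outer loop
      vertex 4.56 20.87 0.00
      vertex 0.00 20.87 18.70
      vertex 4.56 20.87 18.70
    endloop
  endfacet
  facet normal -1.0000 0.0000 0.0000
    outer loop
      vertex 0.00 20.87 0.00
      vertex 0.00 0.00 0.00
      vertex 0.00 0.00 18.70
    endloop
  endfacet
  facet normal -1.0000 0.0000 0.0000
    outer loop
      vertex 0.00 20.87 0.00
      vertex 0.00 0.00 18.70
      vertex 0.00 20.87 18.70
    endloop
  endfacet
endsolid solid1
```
; perimeter-only toolpath
G21 ; units = mm
G90 ; absolute positioning
G28 ; home
; layer 1
G0 Z3.12
G0 X0.00 Y0.00
G1 X12.98 Y0.00
G1 X12.98 Y4.67
G1 X4.56 Y4.67
G1 X4.56 Y20.87
G1 X0.00 Y20.87
G1 X0.00 Y0.00
; layer 2
G0 Z6.23
G0 X0.00 Y0.00
G1 X12.98 Y0.00
G1 X12.98 Y4.67
G1 X4.56 Y4.67
G1 X4.56 Y20.87
G1 X0.00 Y20.87
G1 X0.00 Y0.00
; layer 3
G0 Z9.35
G0 X0.00 Y0.00
G1 X12.98 Y0.00
G1 X12.98 Y4.67
G1 X4.56 Y4.67
G1 X4.56 Y20.87
G1 X0.00 Y20.87
G1 X0.00 Y0.00
; layer 4
G0 Z12.47
G0 X0.00 Y0.00
G1 X12.98 Y0.00
G1 X12.98 Y4.67
G1 X4.56 Y4.67
G1 X4.56 Y20.87
G1 X0.00 Y20.87
G1 X0.00 Y0.00
; layer 5
G0 Z15.58
G0 X0.00 Y0.00
G1 X12.98 Y0.00
G1 X12.98 Y4.67
G1 X4.56 Y4.67
G1 X4.56 Y20.87
G1 X0.00 Y20.87
G1 X0.00 Y0.00
; layer 6
G0 Z18.70
G0 X0.00 Y0.00
G1 X12.98 Y0.00
G1 X12.98 Y4.67
G1 X4.56 Y4.67
G1 X4.56 Y20.87
G1 X0.00 Y20.87
G1 X0.00 Y0.00
M2 ; end

The solid is an L-shaped prism: outer 13 × 20.9 mm, arm thicknesses ≈ 4.67 mm (horizontal) and 4.56 mm (vertical), extruded 18.7 mm in z. Slicing at Δz = 3.12 mm — 6 equal slices spanning the solid's height, so layer i sits at z = i·h/6 — gives 6 non-empty perimeters. Each is a 6-segment closed polygon; G0 lifts to the layer z and rapids to the start vertex, then G1 traces the edges.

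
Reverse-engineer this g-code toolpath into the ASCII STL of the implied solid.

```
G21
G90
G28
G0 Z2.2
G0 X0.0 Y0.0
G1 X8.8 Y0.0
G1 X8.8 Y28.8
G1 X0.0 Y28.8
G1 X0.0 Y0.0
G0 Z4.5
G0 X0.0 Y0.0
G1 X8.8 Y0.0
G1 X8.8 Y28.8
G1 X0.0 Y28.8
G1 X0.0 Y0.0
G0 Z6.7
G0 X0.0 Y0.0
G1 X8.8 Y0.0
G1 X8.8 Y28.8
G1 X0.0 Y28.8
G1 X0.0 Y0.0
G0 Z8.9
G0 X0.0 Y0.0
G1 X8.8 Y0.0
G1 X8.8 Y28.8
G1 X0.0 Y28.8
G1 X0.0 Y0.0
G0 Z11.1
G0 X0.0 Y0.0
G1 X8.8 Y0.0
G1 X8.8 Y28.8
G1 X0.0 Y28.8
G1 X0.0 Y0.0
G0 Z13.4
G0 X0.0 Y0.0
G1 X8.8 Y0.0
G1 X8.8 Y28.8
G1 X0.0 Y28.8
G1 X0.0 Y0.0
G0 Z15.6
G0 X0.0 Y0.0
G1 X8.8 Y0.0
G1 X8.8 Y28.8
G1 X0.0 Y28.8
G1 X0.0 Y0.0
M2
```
solid part
  facet normal 0.0000 0.0000 -1.0000
    outer loop
      vertex 8.8 28.8 0.0
      vertex 8.8 0.0 0.0
      vertex 0.0 0.0 0.0
    endloop
  endfacet
  facet normal 0.0000 0.0000 -1.0000
    outer loop
      vertex 0.0 28.8 0.0
      vertex 8.8 28.8 0.0
      vertex 0.0 0.0 0.0
    endloop
  endfacet
  facet normal 0.0000 0.0000 1.0000
    outer loop
      vertex 0.0 0.0 15.6
      vertex 8.8 0.0 15.6
      vertex 8.8 28.8 15.6
    endloop
  endfacet
  facet normal 0.0000 0.0000 1.0000
    outer loop
      vertex 0.0 0.0 15.6
      vertex 8.8 28.8 15.6
      vertex 0.0 28.8 15.6
    endloop
  endfacet
  facet normal 0.0000 -1.0000 0.0000
    outer loop
      vertex 0.0 0.0 0.0
      vertex 8.8 0.0 0.0
      vertex 8.8 0.0 15.6
    endloop
  endfacet
  facet normal 0.0000 -1.0000 0.0000
    outer loop
      vertex 0.0 0.0 0.0
      vertex 8.8 0.0 15.6
      vertex 0.0 0.0 15.6
    endloop
  endfacet
  facet normal 0.0000 1.0000 0.0000
    outer loop
      vertex 8.8 28.8 15.6
      vertex 8.8 28.8 0.0
      vertex 0.0 28.8 0.0
    endloop
  endfacet
  facet normal 0.0000 1.0000 0.0000
    outer loop
      vertex 0.0 28.8 15.6
      vertex 8.8 28.8 15.6
      vertex 0.0 28.8 0.0
    endloop
  endfacet
  facet normal -1.0000 0.0000 0.0000
    outer loop
      vertex 0.0 28.8 15.6
      vertex 0.0 28.8 0.0
      vertex 0.0 0.0 0.0
    endloop
  endfacet
  facet normal -1.0000 0.0000 0.0000
    outer loop
      vertex 0.0 0.0 15.6
      vertex 0.0 28.8 15.6
      vertex 0.0 0.0 0.0
    endloop
  endfacet
  facet normal 1.0000 0.0000 0.0000
    outer loop
      vertex 8.8 0.0 0.0
      vertex 8.8 28.8 0.0
      vertex 8.8 28.8 15.6
    endloop
  endfacet
  facet normal 1.0000 0.0000 0.0000
    outer loop
      vertex 8.8 0.0 0.0
      vertex 8.8 28.8 15.6
      vertex 8.8 0.0 15.6
    endloop
  endfacet
endsolid part

The G0 Z moves step by Δz≈2.2 mm. Every layer's G1 loop is the same polygon, so the solid is a straight extrusion of it from z=0 to z≈15.6. Closing with flat bottom and top caps and triangulating gives 12 facets — a rectangular box, roughly 8.8 × 28.8 mm footprint and 15.6 mm tall.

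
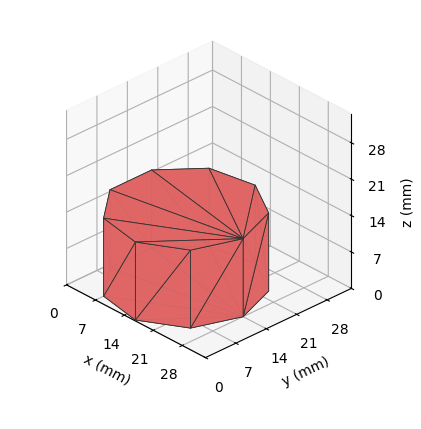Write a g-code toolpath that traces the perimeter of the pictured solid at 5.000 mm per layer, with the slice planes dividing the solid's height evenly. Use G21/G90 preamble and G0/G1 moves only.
Reading the render: the shape is a regular 9-sided prism (a cylinder approximated with 9 flat sides), circumscribed radius ≈ 14 mm, height ≈ 15 mm (dimensions read to the nearest mm from the axis ticks). For the g-code, the solid's height is divided into equal slices at the stated Δz and each level perimeter traced with G1 moves after a G0 lift.

; perimeter-only toolpath
G21 ; units = mm
G90 ; absolute positioning
G28 ; home
; layer 1
G0 Z5.000
G0 X28.000 Y14.000
G1 X24.725 Y22.999
G1 X16.431 Y27.787
G1 X7.000 Y26.124
G1 X0.844 Y18.788
G1 X0.844 Y9.212
G1 X7.000 Y1.876
G1 X16.431 Y0.213
G1 X24.725 Y5.001
G1 X28.000 Y14.000
; layer 2
G0 Z10.000
G0 X28.000 Y14.000
G1 X24.725 Y22.999
G1 X16.431 Y27.787
G1 X7.000 Y26.124
G1 X0.844 Y18.788
G1 X0.844 Y9.212
G1 X7.000 Y1.876
G1 X16.431 Y0.213
G1 X24.725 Y5.001
G1 X28.000 Y14.000
; layer 3
G0 Z15.000
G0 X28.000 Y14.000
G1 X24.725 Y22.999
G1 X16.431 Y27.787
G1 X7.000 Y26.124
G1 X0.844 Y18.788
G1 X0.844 Y9.212
G1 X7.000 Y1.876
G1 X16.431 Y0.213
G1 X24.725 Y5.001
G1 X28.000 Y14.000
M2 ; end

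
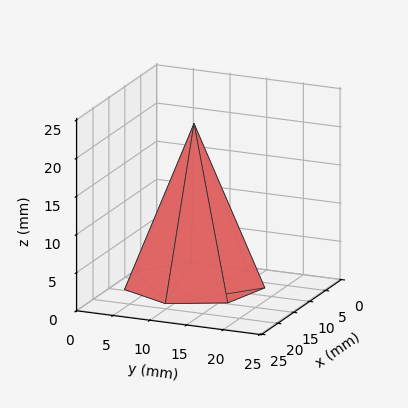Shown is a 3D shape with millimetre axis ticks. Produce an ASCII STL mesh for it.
Reading the render: the shape is a regular 7-sided pyramid, base circumscribed radius ≈ 9 mm, apex at z ≈ 21 mm (dimensions read to the nearest mm from the axis ticks). For the STL, each face is triangulated and given an outward normal.

solid part
  facet normal 0.0000 0.0000 -1.0000
    outer loop
      vertex 6.997 17.774 0.000
      vertex 14.611 16.036 0.000
      vertex 18.000 9.000 0.000
    endloop
  endfacet
  facet normal 0.0000 0.0000 -1.0000
    outer loop
      vertex 0.891 12.905 0.000
      vertex 6.997 17.774 0.000
      vertex 18.000 9.000 0.000
    endloop
  endfacet
  facet normal 0.0000 0.0000 -1.0000
    outer loop
      vertex 0.891 5.095 0.000
      vertex 0.891 12.905 0.000
      vertex 18.000 9.000 0.000
    endloop
  endfacet
  facet normal 0.0000 0.0000 -1.0000
    outer loop
      vertex 6.997 0.226 0.000
      vertex 0.891 5.095 0.000
      vertex 18.000 9.000 0.000
    endloop
  endfacet
  facet normal 0.0000 0.0000 -1.0000
    outer loop
      vertex 14.611 1.964 0.000
      vertex 6.997 0.226 0.000
      vertex 18.000 9.000 0.000
    endloop
  endfacet
  facet normal 0.8405 0.4048 0.3602
    outer loop
      vertex 18.000 9.000 0.000
      vertex 14.611 16.036 0.000
      vertex 9.000 9.000 21.000
    endloop
  endfacet
  facet normal 0.2076 0.9095 0.3602
    outer loop
      vertex 14.611 16.036 0.000
      vertex 6.997 17.774 0.000
      vertex 9.000 9.000 21.000
    endloop
  endfacet
  facet normal -0.5816 0.7294 0.3602
    outer loop
      vertex 6.997 17.774 0.000
      vertex 0.891 12.905 0.000
      vertex 9.000 9.000 21.000
    endloop
  endfacet
  facet normal -0.9329 0.0000 0.3602
    outer loop
      vertex 0.891 12.905 0.000
      vertex 0.891 5.095 0.000
      vertex 9.000 9.000 21.000
    endloop
  endfacet
  facet normal -0.5816 -0.7294 0.3602
    outer loop
      vertex 0.891 5.095 0.000
      vertex 6.997 0.226 0.000
      vertex 9.000 9.000 21.000
    endloop
  endfacet
  facet normal 0.2076 -0.9095 0.3602
    outer loop
      vertex 6.997 0.226 0.000
      vertex 14.611 1.964 0.000
      vertex 9.000 9.000 21.000
    endloop
  endfacet
  facet normal 0.8405 -0.4048 0.3602
    outer loop
      vertex 14.611 1.964 0.000
      vertex 18.000 9.000 0.000
      vertex 9.000 9.000 21.000
    endloop
  endfacet
endsolid part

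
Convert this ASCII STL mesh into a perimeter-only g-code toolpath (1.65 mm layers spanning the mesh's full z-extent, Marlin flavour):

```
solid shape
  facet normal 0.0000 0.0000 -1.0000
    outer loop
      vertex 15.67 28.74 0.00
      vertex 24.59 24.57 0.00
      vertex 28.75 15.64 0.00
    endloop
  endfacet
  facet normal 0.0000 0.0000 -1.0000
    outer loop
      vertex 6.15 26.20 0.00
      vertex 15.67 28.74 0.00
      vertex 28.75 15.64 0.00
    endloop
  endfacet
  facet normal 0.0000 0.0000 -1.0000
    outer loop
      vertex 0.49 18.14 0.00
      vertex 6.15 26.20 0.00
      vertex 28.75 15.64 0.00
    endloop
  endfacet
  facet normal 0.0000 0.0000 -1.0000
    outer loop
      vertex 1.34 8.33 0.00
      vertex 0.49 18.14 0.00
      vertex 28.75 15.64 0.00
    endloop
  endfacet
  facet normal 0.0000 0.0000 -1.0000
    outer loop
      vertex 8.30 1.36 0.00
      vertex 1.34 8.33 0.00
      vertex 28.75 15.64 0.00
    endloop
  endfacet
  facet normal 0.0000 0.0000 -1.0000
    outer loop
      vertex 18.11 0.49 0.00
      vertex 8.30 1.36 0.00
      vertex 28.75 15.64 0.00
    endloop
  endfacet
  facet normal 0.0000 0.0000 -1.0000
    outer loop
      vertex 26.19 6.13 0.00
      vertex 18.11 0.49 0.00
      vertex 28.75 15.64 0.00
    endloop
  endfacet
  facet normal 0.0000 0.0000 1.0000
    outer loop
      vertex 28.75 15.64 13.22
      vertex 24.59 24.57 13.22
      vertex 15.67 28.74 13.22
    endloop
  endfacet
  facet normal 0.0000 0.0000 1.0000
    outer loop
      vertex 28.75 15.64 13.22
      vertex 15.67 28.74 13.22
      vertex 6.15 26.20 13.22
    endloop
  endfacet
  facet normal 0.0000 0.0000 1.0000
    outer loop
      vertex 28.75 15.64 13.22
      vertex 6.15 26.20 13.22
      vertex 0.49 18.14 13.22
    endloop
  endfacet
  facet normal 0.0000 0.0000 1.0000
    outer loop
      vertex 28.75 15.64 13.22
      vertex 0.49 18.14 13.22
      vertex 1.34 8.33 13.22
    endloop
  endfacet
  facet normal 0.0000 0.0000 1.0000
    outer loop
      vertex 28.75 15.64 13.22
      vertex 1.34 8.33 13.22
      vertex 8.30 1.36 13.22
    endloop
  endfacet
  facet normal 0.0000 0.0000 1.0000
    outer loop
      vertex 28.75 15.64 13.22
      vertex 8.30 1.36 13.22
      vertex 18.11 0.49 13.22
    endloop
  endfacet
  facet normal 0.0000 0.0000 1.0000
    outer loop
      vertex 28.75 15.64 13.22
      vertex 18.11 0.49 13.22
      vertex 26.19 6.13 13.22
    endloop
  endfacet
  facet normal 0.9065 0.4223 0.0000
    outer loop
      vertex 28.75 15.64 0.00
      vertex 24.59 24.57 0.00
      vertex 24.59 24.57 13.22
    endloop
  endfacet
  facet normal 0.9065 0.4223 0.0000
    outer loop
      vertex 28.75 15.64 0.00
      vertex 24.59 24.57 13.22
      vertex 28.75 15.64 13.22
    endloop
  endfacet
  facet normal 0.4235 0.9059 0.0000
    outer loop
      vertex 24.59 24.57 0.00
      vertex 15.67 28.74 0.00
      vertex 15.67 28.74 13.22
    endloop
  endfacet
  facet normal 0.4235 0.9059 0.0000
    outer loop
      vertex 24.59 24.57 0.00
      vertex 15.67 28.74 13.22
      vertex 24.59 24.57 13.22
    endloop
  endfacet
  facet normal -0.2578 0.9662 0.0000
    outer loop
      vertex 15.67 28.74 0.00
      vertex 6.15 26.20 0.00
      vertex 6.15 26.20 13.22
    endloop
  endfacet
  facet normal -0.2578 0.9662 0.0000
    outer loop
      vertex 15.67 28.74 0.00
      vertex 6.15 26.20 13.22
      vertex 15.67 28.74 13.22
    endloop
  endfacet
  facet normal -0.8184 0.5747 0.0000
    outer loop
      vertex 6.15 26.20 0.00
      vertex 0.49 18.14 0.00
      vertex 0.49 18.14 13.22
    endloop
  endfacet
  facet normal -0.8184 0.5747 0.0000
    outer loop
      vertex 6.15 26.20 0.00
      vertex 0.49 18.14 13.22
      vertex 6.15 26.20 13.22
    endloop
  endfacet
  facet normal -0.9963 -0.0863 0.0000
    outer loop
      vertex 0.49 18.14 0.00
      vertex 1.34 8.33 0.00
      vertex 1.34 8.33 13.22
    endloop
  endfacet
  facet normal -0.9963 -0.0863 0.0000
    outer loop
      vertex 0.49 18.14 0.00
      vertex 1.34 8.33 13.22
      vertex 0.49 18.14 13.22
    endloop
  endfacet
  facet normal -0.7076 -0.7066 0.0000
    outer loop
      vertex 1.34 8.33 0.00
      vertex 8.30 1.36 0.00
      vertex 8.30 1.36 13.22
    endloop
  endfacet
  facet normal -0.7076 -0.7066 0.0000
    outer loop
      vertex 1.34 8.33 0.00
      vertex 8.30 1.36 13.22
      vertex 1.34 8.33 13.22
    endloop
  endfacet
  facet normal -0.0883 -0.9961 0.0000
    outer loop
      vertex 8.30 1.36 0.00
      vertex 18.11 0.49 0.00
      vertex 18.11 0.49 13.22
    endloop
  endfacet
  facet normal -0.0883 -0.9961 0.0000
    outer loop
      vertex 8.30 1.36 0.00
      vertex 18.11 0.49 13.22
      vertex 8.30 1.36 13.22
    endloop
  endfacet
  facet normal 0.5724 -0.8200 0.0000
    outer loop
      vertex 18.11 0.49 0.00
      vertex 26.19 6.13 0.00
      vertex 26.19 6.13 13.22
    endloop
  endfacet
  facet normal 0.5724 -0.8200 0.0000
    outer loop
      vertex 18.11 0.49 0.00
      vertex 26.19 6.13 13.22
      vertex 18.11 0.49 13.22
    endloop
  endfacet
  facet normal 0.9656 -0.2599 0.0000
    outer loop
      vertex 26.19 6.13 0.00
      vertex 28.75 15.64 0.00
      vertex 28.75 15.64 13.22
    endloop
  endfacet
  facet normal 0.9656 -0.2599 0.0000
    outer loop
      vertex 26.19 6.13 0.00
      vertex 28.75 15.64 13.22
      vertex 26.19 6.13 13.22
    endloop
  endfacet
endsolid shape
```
; perimeter-only toolpath
G21 ; units = mm
G90 ; absolute positioning
G28 ; home
; layer 1
G0 Z1.65
G0 X28.75 Y15.64
G1 X24.59 Y24.57
G1 X15.67 Y28.74
G1 X6.15 Y26.20
G1 X0.49 Y18.14
G1 X1.34 Y8.33
G1 X8.30 Y1.36
G1 X18.11 Y0.49
G1 X26.19 Y6.13
G1 X28.75 Y15.64
; layer 2
G0 Z3.31
G0 X28.75 Y15.64
G1 X24.59 Y24.57
G1 X15.67 Y28.74
G1 X6.15 Y26.20
G1 X0.49 Y18.14
G1 X1.34 Y8.33
G1 X8.30 Y1.36
G1 X18.11 Y0.49
G1 X26.19 Y6.13
G1 X28.75 Y15.64
; layer 3
G0 Z4.96
G0 X28.75 Y15.64
G1 X24.59 Y24.57
G1 X15.67 Y28.74
G1 X6.15 Y26.20
G1 X0.49 Y18.14
G1 X1.34 Y8.33
G1 X8.30 Y1.36
G1 X18.11 Y0.49
G1 X26.19 Y6.13
G1 X28.75 Y15.64
; layer 4
G0 Z6.61
G0 X28.75 Y15.64
G1 X24.59 Y24.57
G1 X15.67 Y28.74
G1 X6.15 Y26.20
G1 X0.49 Y18.14
G1 X1.34 Y8.33
G1 X8.30 Y1.36
G1 X18.11 Y0.49
G1 X26.19 Y6.13
G1 X28.75 Y15.64
; layer 5
G0 Z8.26
G0 X28.75 Y15.64
G1 X24.59 Y24.57
G1 X15.67 Y28.74
G1 X6.15 Y26.20
G1 X0.49 Y18.14
G1 X1.34 Y8.33
G1 X8.30 Y1.36
G1 X18.11 Y0.49
G1 X26.19 Y6.13
G1 X28.75 Y15.64
; layer 6
G0 Z9.92
G0 X28.75 Y15.64
G1 X24.59 Y24.57
G1 X15.67 Y28.74
G1 X6.15 Y26.20
G1 X0.49 Y18.14
G1 X1.34 Y8.33
G1 X8.30 Y1.36
G1 X18.11 Y0.49
G1 X26.19 Y6.13
G1 X28.75 Y15.64
; layer 7
G0 Z11.57
G0 X28.75 Y15.64
G1 X24.59 Y24.57
G1 X15.67 Y28.74
G1 X6.15 Y26.20
G1 X0.49 Y18.14
G1 X1.34 Y8.33
G1 X8.30 Y1.36
G1 X18.11 Y0.49
G1 X26.19 Y6.13
G1 X28.75 Y15.64
; layer 8
G0 Z13.22
G0 X28.75 Y15.64
G1 X24.59 Y24.57
G1 X15.67 Y28.74
G1 X6.15 Y26.20
G1 X0.49 Y18.14
G1 X1.34 Y8.33
G1 X8.30 Y1.36
G1 X18.11 Y0.49
G1 X26.19 Y6.13
G1 X28.75 Y15.64
M2 ; end

The solid is a regular 9-sided prism (a cylinder approximated with 9 flat sides), circumscribed radius ≈ 14.4 mm, height ≈ 13.2 mm. Slicing at Δz = 1.65 mm — 8 equal slices spanning the solid's height, so layer i sits at z = i·h/8 — gives 8 non-empty perimeters. Each is a 9-segment closed polygon; G0 lifts to the layer z and rapids to the start vertex, then G1 traces the edges.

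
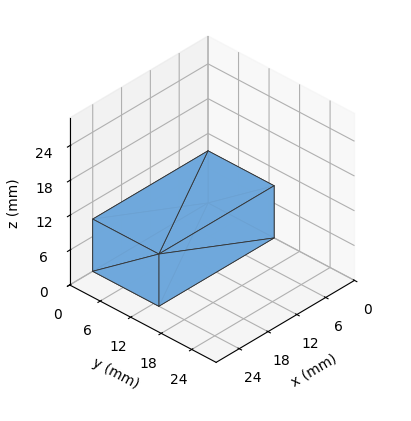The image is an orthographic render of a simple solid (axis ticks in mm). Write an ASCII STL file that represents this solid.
Reading the render: the shape is a rectangular box, roughly 24 × 13 mm footprint and 9 mm tall (dimensions read to the nearest mm from the axis ticks). For the STL, each face is triangulated and given an outward normal.

solid part
  facet normal 0.0000 0.0000 -1.0000
    outer loop
      vertex 24.00 13.00 0.00
      vertex 24.00 0.00 0.00
      vertex 0.00 0.00 0.00
    endloop
  endfacet
  facet normal 0.0000 0.0000 -1.0000
    outer loop
      vertex 0.00 13.00 0.00
      vertex 24.00 13.00 0.00
      vertex 0.00 0.00 0.00
    endloop
  endfacet
  facet normal 0.0000 0.0000 1.0000
    outer loop
      vertex 0.00 0.00 9.00
      vertex 24.00 0.00 9.00
      vertex 24.00 13.00 9.00
    endloop
  endfacet
  facet normal 0.0000 0.0000 1.0000
    outer loop
      vertex 0.00 0.00 9.00
      vertex 24.00 13.00 9.00
      vertex 0.00 13.00 9.00
    endloop
  endfacet
  facet normal 0.0000 -1.0000 0.0000
    outer loop
      vertex 0.00 0.00 0.00
      vertex 24.00 0.00 0.00
      vertex 24.00 0.00 9.00
    endloop
  endfacet
  facet normal 0.0000 -1.0000 0.0000
    outer loop
      vertex 0.00 0.00 0.00
      vertex 24.00 0.00 9.00
      vertex 0.00 0.00 9.00
    endloop
  endfacet
  facet normal 0.0000 1.0000 0.0000
    outer loop
      vertex 24.00 13.00 9.00
      vertex 24.00 13.00 0.00
      vertex 0.00 13.00 0.00
    endloop
  endfacet
  facet normal 0.0000 1.0000 0.0000
    outer loop
      vertex 0.00 13.00 9.00
      vertex 24.00 13.00 9.00
      vertex 0.00 13.00 0.00
    endloop
  endfacet
  facet normal -1.0000 0.0000 0.0000
    outer loop
      vertex 0.00 13.00 9.00
      vertex 0.00 13.00 0.00
      vertex 0.00 0.00 0.00
    endloop
  endfacet
  facet normal -1.0000 0.0000 0.0000
    outer loop
      vertex 0.00 0.00 9.00
      vertex 0.00 13.00 9.00
      vertex 0.00 0.00 0.00
    endloop
  endfacet
  facet normal 1.0000 0.0000 0.0000
    outer loop
      vertex 24.00 0.00 0.00
      vertex 24.00 13.00 0.00
      vertex 24.00 13.00 9.00
    endloop
  endfacet
  facet normal 1.0000 0.0000 0.0000
    outer loop
      vertex 24.00 0.00 0.00
      vertex 24.00 13.00 9.00
      vertex 24.00 0.00 9.00
    endloop
  endfacet
endsolid part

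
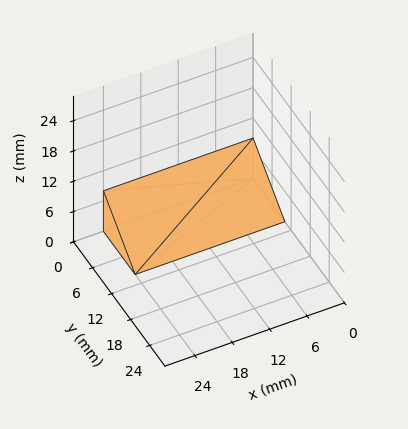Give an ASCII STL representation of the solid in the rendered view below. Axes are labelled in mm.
Reading the render: the shape is a wedge (ramp): 24 × 10 mm base, rising to 8 mm along the y=0 edge and sloping linearly to z=0 at y=10 (dimensions read to the nearest mm from the axis ticks). For the STL, each face is triangulated and given an outward normal.

solid part
  facet normal 0.0000 0.0000 -1.0000
    outer loop
      vertex 24.0 10.0 0.0
      vertex 24.0 0.0 0.0
      vertex 0.0 0.0 0.0
    endloop
  endfacet
  facet normal 0.0000 0.0000 -1.0000
    outer loop
      vertex 0.0 10.0 0.0
      vertex 24.0 10.0 0.0
      vertex 0.0 0.0 0.0
    endloop
  endfacet
  facet normal 0.0000 -1.0000 0.0000
    outer loop
      vertex 0.0 0.0 0.0
      vertex 24.0 0.0 0.0
      vertex 24.0 0.0 8.0
    endloop
  endfacet
  facet normal 0.0000 -1.0000 0.0000
    outer loop
      vertex 0.0 0.0 0.0
      vertex 24.0 0.0 8.0
      vertex 0.0 0.0 8.0
    endloop
  endfacet
  facet normal 0.0000 0.6247 0.7809
    outer loop
      vertex 0.0 0.0 8.0
      vertex 24.0 0.0 8.0
      vertex 24.0 10.0 0.0
    endloop
  endfacet
  facet normal 0.0000 0.6247 0.7809
    outer loop
      vertex 0.0 0.0 8.0
      vertex 24.0 10.0 0.0
      vertex 0.0 10.0 0.0
    endloop
  endfacet
  facet normal -1.0000 0.0000 0.0000
    outer loop
      vertex 0.0 0.0 8.0
      vertex 0.0 10.0 0.0
      vertex 0.0 0.0 0.0
    endloop
  endfacet
  facet normal 1.0000 0.0000 0.0000
    outer loop
      vertex 24.0 0.0 0.0
      vertex 24.0 10.0 0.0
      vertex 24.0 0.0 8.0
    endloop
  endfacet
endsolid part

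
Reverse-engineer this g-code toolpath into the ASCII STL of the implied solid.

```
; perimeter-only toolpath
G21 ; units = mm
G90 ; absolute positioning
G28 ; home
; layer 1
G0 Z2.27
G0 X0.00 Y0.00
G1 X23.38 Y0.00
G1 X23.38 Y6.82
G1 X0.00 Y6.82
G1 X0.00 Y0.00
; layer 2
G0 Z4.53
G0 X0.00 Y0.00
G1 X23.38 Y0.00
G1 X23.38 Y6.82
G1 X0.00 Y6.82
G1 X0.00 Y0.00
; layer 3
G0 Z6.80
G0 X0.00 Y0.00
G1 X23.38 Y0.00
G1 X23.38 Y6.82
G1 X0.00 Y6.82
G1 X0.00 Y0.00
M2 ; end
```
solid part
  facet normal 0.0000 0.0000 -1.0000
    outer loop
      vertex 23.38 6.82 0.00
      vertex 23.38 0.00 0.00
      vertex 0.00 0.00 0.00
    endloop
  endfacet
  facet normal 0.0000 0.0000 -1.0000
    outer loop
      vertex 0.00 6.82 0.00
      vertex 23.38 6.82 0.00
      vertex 0.00 0.00 0.00
    endloop
  endfacet
  facet normal 0.0000 0.0000 1.0000
    outer loop
      vertex 0.00 0.00 6.80
      vertex 23.38 0.00 6.80
      vertex 23.38 6.82 6.80
    endloop
  endfacet
  facet normal 0.0000 0.0000 1.0000
    outer loop
      vertex 0.00 0.00 6.80
      vertex 23.38 6.82 6.80
      vertex 0.00 6.82 6.80
    endloop
  endfacet
  facet normal 0.0000 -1.0000 0.0000
    outer loop
      vertex 0.00 0.00 0.00
      vertex 23.38 0.00 0.00
      vertex 23.38 0.00 6.80
    endloop
  endfacet
  facet normal 0.0000 -1.0000 0.0000
    outer loop
      vertex 0.00 0.00 0.00
      vertex 23.38 0.00 6.80
      vertex 0.00 0.00 6.80
    endloop
  endfacet
  facet normal 0.0000 1.0000 0.0000
    outer loop
      vertex 23.38 6.82 6.80
      vertex 23.38 6.82 0.00
      vertex 0.00 6.82 0.00
    endloop
  endfacet
  facet normal 0.0000 1.0000 0.0000
    outer loop
      vertex 0.00 6.82 6.80
      vertex 23.38 6.82 6.80
      vertex 0.00 6.82 0.00
    endloop
  endfacet
  facet normal -1.0000 0.0000 0.0000
    outer loop
      vertex 0.00 6.82 6.80
      vertex 0.00 6.82 0.00
      vertex 0.00 0.00 0.00
    endloop
  endfacet
  facet normal -1.0000 0.0000 0.0000
    outer loop
      vertex 0.00 0.00 6.80
      vertex 0.00 6.82 6.80
      vertex 0.00 0.00 0.00
    endloop
  endfacet
  facet normal 1.0000 0.0000 0.0000
    outer loop
      vertex 23.38 0.00 0.00
      vertex 23.38 6.82 0.00
      vertex 23.38 6.82 6.80
    endloop
  endfacet
  facet normal 1.0000 0.0000 0.0000
    outer loop
      vertex 23.38 0.00 0.00
      vertex 23.38 6.82 6.80
      vertex 23.38 0.00 6.80
    endloop
  endfacet
endsolid part

The G0 Z moves step by Δz≈2.27 mm. Every layer's G1 loop is the same polygon, so the solid is a straight extrusion of it from z=0 to z≈6.8. Closing with flat bottom and top caps and triangulating gives 12 facets — a rectangular box, roughly 23.4 × 6.82 mm footprint and 6.8 mm tall.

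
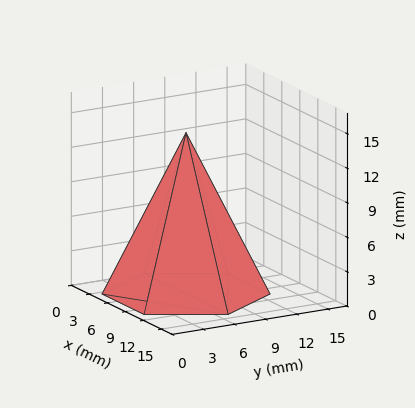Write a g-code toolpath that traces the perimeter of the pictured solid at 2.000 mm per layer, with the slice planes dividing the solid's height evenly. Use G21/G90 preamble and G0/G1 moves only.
Reading the render: the shape is a regular 6-sided pyramid, base circumscribed radius ≈ 7 mm, apex at z ≈ 14 mm (dimensions read to the nearest mm from the axis ticks). For the g-code, the solid's height is divided into equal slices at the stated Δz and each level perimeter traced with G1 moves after a G0 lift.

; perimeter-only toolpath
G21 ; units = mm
G90 ; absolute positioning
G28 ; home
; layer 1
G0 Z2.000
G0 X13.000 Y7.000
G1 X10.000 Y12.196
G1 X4.000 Y12.196
G1 X1.000 Y7.000
G1 X4.000 Y1.804
G1 X10.000 Y1.804
G1 X13.000 Y7.000
; layer 2
G0 Z4.000
G0 X12.000 Y7.000
G1 X9.500 Y11.330
G1 X4.500 Y11.330
G1 X2.000 Y7.000
G1 X4.500 Y2.670
G1 X9.500 Y2.670
G1 X12.000 Y7.000
; layer 3
G0 Z6.000
G0 X11.000 Y7.000
G1 X9.000 Y10.464
G1 X5.000 Y10.464
G1 X3.000 Y7.000
G1 X5.000 Y3.536
G1 X9.000 Y3.536
G1 X11.000 Y7.000
; layer 4
G0 Z8.000
G0 X10.000 Y7.000
G1 X8.500 Y9.598
G1 X5.500 Y9.598
G1 X4.000 Y7.000
G1 X5.500 Y4.402
G1 X8.500 Y4.402
G1 X10.000 Y7.000
; layer 5
G0 Z10.000
G0 X9.000 Y7.000
G1 X8.000 Y8.732
G1 X6.000 Y8.732
G1 X5.000 Y7.000
G1 X6.000 Y5.268
G1 X8.000 Y5.268
G1 X9.000 Y7.000
; layer 6
G0 Z12.000
G0 X8.000 Y7.000
G1 X7.500 Y7.866
G1 X6.500 Y7.866
G1 X6.000 Y7.000
G1 X6.500 Y6.134
G1 X7.500 Y6.134
G1 X8.000 Y7.000
M2 ; end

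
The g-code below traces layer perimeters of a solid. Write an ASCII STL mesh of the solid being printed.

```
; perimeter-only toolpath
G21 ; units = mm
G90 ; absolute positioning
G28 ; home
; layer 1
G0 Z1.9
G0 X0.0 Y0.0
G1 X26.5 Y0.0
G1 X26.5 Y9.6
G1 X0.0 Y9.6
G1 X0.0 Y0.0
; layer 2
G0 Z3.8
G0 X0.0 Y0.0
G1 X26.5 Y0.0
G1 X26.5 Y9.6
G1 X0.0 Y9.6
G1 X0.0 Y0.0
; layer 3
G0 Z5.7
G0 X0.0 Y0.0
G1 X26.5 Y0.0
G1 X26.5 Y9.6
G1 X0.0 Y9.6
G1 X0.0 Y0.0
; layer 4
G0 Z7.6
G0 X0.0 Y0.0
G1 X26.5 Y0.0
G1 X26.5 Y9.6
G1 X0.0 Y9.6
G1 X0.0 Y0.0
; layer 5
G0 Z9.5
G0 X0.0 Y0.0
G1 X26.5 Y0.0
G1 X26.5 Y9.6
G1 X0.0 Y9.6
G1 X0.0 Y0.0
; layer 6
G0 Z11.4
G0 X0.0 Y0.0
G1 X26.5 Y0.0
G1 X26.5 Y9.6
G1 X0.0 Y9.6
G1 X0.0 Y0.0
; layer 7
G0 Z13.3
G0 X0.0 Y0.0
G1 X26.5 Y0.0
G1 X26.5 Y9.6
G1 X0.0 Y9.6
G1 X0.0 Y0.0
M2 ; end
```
solid part
  facet normal 0.0000 0.0000 -1.0000
    outer loop
      vertex 26.5 9.6 0.0
      vertex 26.5 0.0 0.0
      vertex 0.0 0.0 0.0
    endloop
  endfacet
  facet normal 0.0000 0.0000 -1.0000
    outer loop
      vertex 0.0 9.6 0.0
      vertex 26.5 9.6 0.0
      vertex 0.0 0.0 0.0
    endloop
  endfacet
  facet normal 0.0000 0.0000 1.0000
    outer loop
      vertex 0.0 0.0 13.3
      vertex 26.5 0.0 13.3
      vertex 26.5 9.6 13.3
    endloop
  endfacet
  facet normal 0.0000 0.0000 1.0000
    outer loop
      vertex 0.0 0.0 13.3
      vertex 26.5 9.6 13.3
      vertex 0.0 9.6 13.3
    endloop
  endfacet
  facet normal 0.0000 -1.0000 0.0000
    outer loop
      vertex 0.0 0.0 0.0
      vertex 26.5 0.0 0.0
      vertex 26.5 0.0 13.3
    endloop
  endfacet
  facet normal 0.0000 -1.0000 0.0000
    outer loop
      vertex 0.0 0.0 0.0
      vertex 26.5 0.0 13.3
      vertex 0.0 0.0 13.3
    endloop
  endfacet
  facet normal 0.0000 1.0000 0.0000
    outer loop
      vertex 26.5 9.6 13.3
      vertex 26.5 9.6 0.0
      vertex 0.0 9.6 0.0
    endloop
  endfacet
  facet normal 0.0000 1.0000 0.0000
    outer loop
      vertex 0.0 9.6 13.3
      vertex 26.5 9.6 13.3
      vertex 0.0 9.6 0.0
    endloop
  endfacet
  facet normal -1.0000 0.0000 0.0000
    outer loop
      vertex 0.0 9.6 13.3
      vertex 0.0 9.6 0.0
      vertex 0.0 0.0 0.0
    endloop
  endfacet
  facet normal -1.0000 0.0000 0.0000
    outer loop
      vertex 0.0 0.0 13.3
      vertex 0.0 9.6 13.3
      vertex 0.0 0.0 0.0
    endloop
  endfacet
  facet normal 1.0000 0.0000 0.0000
    outer loop
      vertex 26.5 0.0 0.0
      vertex 26.5 9.6 0.0
      vertex 26.5 9.6 13.3
    endloop
  endfacet
  facet normal 1.0000 0.0000 0.0000
    outer loop
      vertex 26.5 0.0 0.0
      vertex 26.5 9.6 13.3
      vertex 26.5 0.0 13.3
    endloop
  endfacet
endsolid part

The G0 Z moves step by Δz≈1.9 mm. Every layer's G1 loop is the same polygon, so the solid is a straight extrusion of it from z=0 to z≈13.3. Closing with flat bottom and top caps and triangulating gives 12 facets — a rectangular box, roughly 26.5 × 9.6 mm footprint and 13.3 mm tall.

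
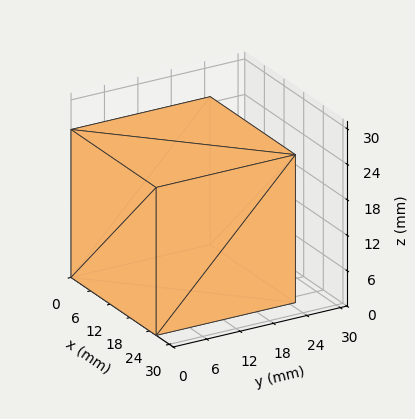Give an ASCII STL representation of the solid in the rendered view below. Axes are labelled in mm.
Reading the render: the shape is a rectangular box, roughly 26 × 25 mm footprint and 25 mm tall (dimensions read to the nearest mm from the axis ticks). For the STL, each face is triangulated and given an outward normal.

solid part
  facet normal 0.0000 0.0000 -1.0000
    outer loop
      vertex 26.0 25.0 0.0
      vertex 26.0 0.0 0.0
      vertex 0.0 0.0 0.0
    endloop
  endfacet
  facet normal 0.0000 0.0000 -1.0000
    outer loop
      vertex 0.0 25.0 0.0
      vertex 26.0 25.0 0.0
      vertex 0.0 0.0 0.0
    endloop
  endfacet
  facet normal 0.0000 0.0000 1.0000
    outer loop
      vertex 0.0 0.0 25.0
      vertex 26.0 0.0 25.0
      vertex 26.0 25.0 25.0
    endloop
  endfacet
  facet normal 0.0000 0.0000 1.0000
    outer loop
      vertex 0.0 0.0 25.0
      vertex 26.0 25.0 25.0
      vertex 0.0 25.0 25.0
    endloop
  endfacet
  facet normal 0.0000 -1.0000 0.0000
    outer loop
      vertex 0.0 0.0 0.0
      vertex 26.0 0.0 0.0
      vertex 26.0 0.0 25.0
    endloop
  endfacet
  facet normal 0.0000 -1.0000 0.0000
    outer loop
      vertex 0.0 0.0 0.0
      vertex 26.0 0.0 25.0
      vertex 0.0 0.0 25.0
    endloop
  endfacet
  facet normal 0.0000 1.0000 0.0000
    outer loop
      vertex 26.0 25.0 25.0
      vertex 26.0 25.0 0.0
      vertex 0.0 25.0 0.0
    endloop
  endfacet
  facet normal 0.0000 1.0000 0.0000
    outer loop
      vertex 0.0 25.0 25.0
      vertex 26.0 25.0 25.0
      vertex 0.0 25.0 0.0
    endloop
  endfacet
  facet normal -1.0000 0.0000 0.0000
    outer loop
      vertex 0.0 25.0 25.0
      vertex 0.0 25.0 0.0
      vertex 0.0 0.0 0.0
    endloop
  endfacet
  facet normal -1.0000 0.0000 0.0000
    outer loop
      vertex 0.0 0.0 25.0
      vertex 0.0 25.0 25.0
      vertex 0.0 0.0 0.0
    endloop
  endfacet
  facet normal 1.0000 0.0000 0.0000
    outer loop
      vertex 26.0 0.0 0.0
      vertex 26.0 25.0 0.0
      vertex 26.0 25.0 25.0
    endloop
  endfacet
  facet normal 1.0000 0.0000 0.0000
    outer loop
      vertex 26.0 0.0 0.0
      vertex 26.0 25.0 25.0
      vertex 26.0 0.0 25.0
    endloop
  endfacet
endsolid part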